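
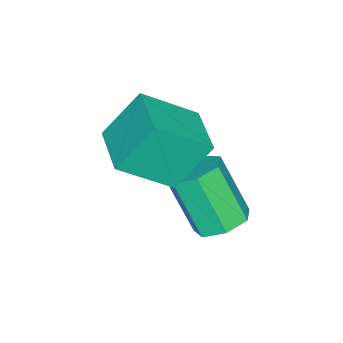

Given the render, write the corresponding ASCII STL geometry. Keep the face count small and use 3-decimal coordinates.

solid 
facet normal -0.751 -0.660 -0.024
outer loop
vertex 1.357 -1.352 3.227
vertex 0.656 -0.525 2.439
vertex 1.852 -1.88 2.233
endloop
endfacet
facet normal 0.523 -0.617 0.588
outer loop
vertex 2.724 -1.115 2.261
vertex 1.357 -1.352 3.227
vertex 1.852 -1.88 2.233
endloop
endfacet
facet normal -0.751 -0.659 -0.025
outer loop
vertex 1.852 -1.88 2.233
vertex 0.656 -0.525 2.439
vertex 1.152 -1.053 1.445
endloop
endfacet
facet normal 0.403 -0.429 -0.808
outer loop
vertex 1.152 -1.053 1.445
vertex 2.724 -1.115 2.261
vertex 1.852 -1.88 2.233
endloop
endfacet
facet normal -0.403 0.429 0.809
outer loop
vertex 1.357 -1.352 3.227
vertex 1.528 0.24 2.467
vertex 0.656 -0.525 2.439
endloop
endfacet
facet normal 0.523 -0.617 0.588
outer loop
vertex 2.228 -0.587 3.255
vertex 1.357 -1.352 3.227
vertex 2.724 -1.115 2.261
endloop
endfacet
facet normal -0.403 0.429 0.808
outer loop
vertex 2.228 -0.587 3.255
vertex 1.528 0.24 2.467
vertex 1.357 -1.352 3.227
endloop
endfacet
facet normal -0.522 0.617 -0.588
outer loop
vertex 0.656 -0.525 2.439
vertex 1.528 0.24 2.467
vertex 1.152 -1.053 1.445
endloop
endfacet
facet normal 0.403 -0.429 -0.809
outer loop
vertex 2.023 -0.288 1.473
vertex 2.724 -1.115 2.261
vertex 1.152 -1.053 1.445
endloop
endfacet
facet normal -0.523 0.617 -0.588
outer loop
vertex 1.152 -1.053 1.445
vertex 1.528 0.24 2.467
vertex 2.023 -0.288 1.473
endloop
endfacet
facet normal 0.751 0.660 0.024
outer loop
vertex 2.023 -0.288 1.473
vertex 2.228 -0.587 3.255
vertex 2.724 -1.115 2.261
endloop
endfacet
facet normal 0.752 0.659 0.024
outer loop
vertex 1.528 0.24 2.467
vertex 2.228 -0.587 3.255
vertex 2.023 -0.288 1.473
endloop
endfacet
facet normal 0.094 0.492 -0.866
outer loop
vertex 2.107 0.804 0.719
vertex 1.674 0.505 0.502
vertex 1.658 1.001 0.782
endloop
endfacet
facet normal 0.408 0.774 0.484
outer loop
vertex 2.107 0.804 0.719
vertex 1.658 1.001 0.782
vertex 1.979 0.135 1.896
endloop
endfacet
facet normal 0.405 0.775 0.485
outer loop
vertex 1.979 0.135 1.896
vertex 1.658 1.001 0.782
vertex 1.529 0.331 1.959
endloop
endfacet
facet normal -0.094 -0.493 0.865
outer loop
vertex 1.979 0.135 1.896
vertex 1.529 0.331 1.959
vertex 1.546 -0.165 1.678
endloop
endfacet
facet normal 0.094 0.492 -0.866
outer loop
vertex 1.658 1.001 0.782
vertex 1.674 0.505 0.502
vertex 1.22 0.824 0.634
endloop
endfacet
facet normal -0.457 0.794 0.402
outer loop
vertex 1.658 1.001 0.782
vertex 1.22 0.824 0.634
vertex 1.529 0.331 1.959
endloop
endfacet
facet normal -0.458 0.793 0.402
outer loop
vertex 1.529 0.331 1.959
vertex 1.22 0.824 0.634
vertex 1.092 0.154 1.81
endloop
endfacet
facet normal -0.095 -0.493 0.865
outer loop
vertex 1.529 0.331 1.959
vertex 1.092 0.154 1.81
vertex 1.546 -0.165 1.678
endloop
endfacet
facet normal 0.094 0.492 -0.865
outer loop
vertex 1.22 0.824 0.634
vertex 1.674 0.505 0.502
vertex 1.125 0.406 0.386
endloop
endfacet
facet normal -0.977 0.213 0.015
outer loop
vertex 1.22 0.824 0.634
vertex 1.125 0.406 0.386
vertex 1.092 0.154 1.81
endloop
endfacet
facet normal -0.976 0.216 0.016
outer loop
vertex 1.092 0.154 1.81
vertex 1.125 0.406 0.386
vertex 0.996 -0.263 1.562
endloop
endfacet
facet normal -0.095 -0.493 0.865
outer loop
vertex 1.092 0.154 1.81
vertex 0.996 -0.263 1.562
vertex 1.546 -0.165 1.678
endloop
endfacet
facet normal 0.094 0.493 -0.865
outer loop
vertex 1.125 0.406 0.386
vertex 1.674 0.505 0.502
vertex 1.443 0.063 0.225
endloop
endfacet
facet normal -0.760 -0.525 -0.382
outer loop
vertex 1.125 0.406 0.386
vertex 1.443 0.063 0.225
vertex 0.996 -0.263 1.562
endloop
endfacet
facet normal -0.760 -0.526 -0.382
outer loop
vertex 0.996 -0.263 1.562
vertex 1.443 0.063 0.225
vertex 1.314 -0.606 1.402
endloop
endfacet
facet normal -0.095 -0.492 0.866
outer loop
vertex 0.996 -0.263 1.562
vertex 1.314 -0.606 1.402
vertex 1.546 -0.165 1.678
endloop
endfacet
facet normal 0.094 0.493 -0.865
outer loop
vertex 1.443 0.063 0.225
vertex 1.674 0.505 0.502
vertex 1.935 0.053 0.273
endloop
endfacet
facet normal 0.030 -0.870 -0.491
outer loop
vertex 1.443 0.063 0.225
vertex 1.935 0.053 0.273
vertex 1.314 -0.606 1.402
endloop
endfacet
facet normal 0.028 -0.870 -0.493
outer loop
vertex 1.314 -0.606 1.402
vertex 1.935 0.053 0.273
vertex 1.807 -0.617 1.449
endloop
endfacet
facet normal -0.093 -0.492 0.865
outer loop
vertex 1.314 -0.606 1.402
vertex 1.807 -0.617 1.449
vertex 1.546 -0.165 1.678
endloop
endfacet
facet normal 0.095 0.493 -0.865
outer loop
vertex 1.935 0.053 0.273
vertex 1.674 0.505 0.502
vertex 2.231 0.382 0.493
endloop
endfacet
facet normal 0.795 -0.560 -0.232
outer loop
vertex 1.935 0.053 0.273
vertex 2.231 0.382 0.493
vertex 1.807 -0.617 1.449
endloop
endfacet
facet normal 0.797 -0.559 -0.230
outer loop
vertex 1.807 -0.617 1.449
vertex 2.231 0.382 0.493
vertex 2.102 -0.287 1.669
endloop
endfacet
facet normal -0.094 -0.493 0.865
outer loop
vertex 1.807 -0.617 1.449
vertex 2.102 -0.287 1.669
vertex 1.546 -0.165 1.678
endloop
endfacet
facet normal 0.095 0.491 -0.866
outer loop
vertex 2.231 0.382 0.493
vertex 1.674 0.505 0.502
vertex 2.107 0.804 0.719
endloop
endfacet
facet normal 0.963 0.174 0.204
outer loop
vertex 2.231 0.382 0.493
vertex 2.107 0.804 0.719
vertex 2.102 -0.287 1.669
endloop
endfacet
facet normal 0.964 0.172 0.203
outer loop
vertex 2.102 -0.287 1.669
vertex 2.107 0.804 0.719
vertex 1.979 0.135 1.896
endloop
endfacet
facet normal -0.094 -0.493 0.865
outer loop
vertex 2.102 -0.287 1.669
vertex 1.979 0.135 1.896
vertex 1.546 -0.165 1.678
endloop
endfacet

endsolid


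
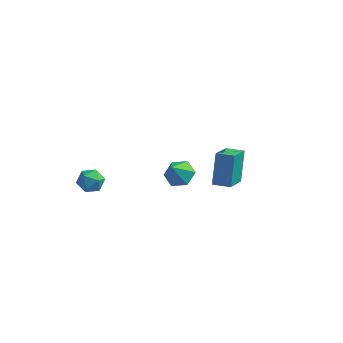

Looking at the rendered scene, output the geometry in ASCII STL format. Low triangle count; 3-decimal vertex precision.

solid 
facet normal 0.159 0.521 -0.839
outer loop
vertex -0.404 1.829 -3.708
vertex -1.009 2.368 -3.488
vertex -0.216 2.508 -3.251
endloop
endfacet
facet normal 0.753 -0.498 0.430
outer loop
vertex -0.404 1.829 -3.708
vertex -0.216 2.508 -3.251
vertex -1.211 1.712 -2.432
endloop
endfacet
facet normal 0.159 0.521 -0.839
outer loop
vertex -0.216 2.508 -3.251
vertex -1.009 2.368 -3.488
vertex -0.821 3.047 -3.031
endloop
endfacet
facet normal 0.505 0.226 0.833
outer loop
vertex -0.216 2.508 -3.251
vertex -0.821 3.047 -3.031
vertex -1.211 1.712 -2.432
endloop
endfacet
facet normal 0.159 0.521 -0.839
outer loop
vertex -0.821 3.047 -3.031
vertex -1.009 2.368 -3.488
vertex -1.615 2.908 -3.268
endloop
endfacet
facet normal -0.327 0.465 0.823
outer loop
vertex -0.821 3.047 -3.031
vertex -1.615 2.908 -3.268
vertex -1.211 1.712 -2.432
endloop
endfacet
facet normal 0.160 0.521 -0.838
outer loop
vertex -1.615 2.908 -3.268
vertex -1.009 2.368 -3.488
vertex -1.803 2.229 -3.726
endloop
endfacet
facet normal -0.913 -0.023 0.408
outer loop
vertex -1.615 2.908 -3.268
vertex -1.803 2.229 -3.726
vertex -1.211 1.712 -2.432
endloop
endfacet
facet normal 0.160 0.522 -0.838
outer loop
vertex -1.803 2.229 -3.726
vertex -1.009 2.368 -3.488
vertex -1.198 1.69 -3.946
endloop
endfacet
facet normal -0.664 -0.748 0.005
outer loop
vertex -1.803 2.229 -3.726
vertex -1.198 1.69 -3.946
vertex -1.211 1.712 -2.432
endloop
endfacet
facet normal 0.160 0.522 -0.838
outer loop
vertex -1.198 1.69 -3.946
vertex -1.009 2.368 -3.488
vertex -0.404 1.829 -3.708
endloop
endfacet
facet normal 0.168 -0.986 0.016
outer loop
vertex -1.198 1.69 -3.946
vertex -0.404 1.829 -3.708
vertex -1.211 1.712 -2.432
endloop
endfacet
facet normal -0.996 -0.044 -0.077
outer loop
vertex 2.583 -2.787 3.944
vertex 2.59 -1.325 3.019
vertex 2.733 -3.693 2.513
endloop
endfacet
facet normal -0.005 -0.845 0.535
outer loop
vertex 3.61 -3.655 2.581
vertex 2.583 -2.787 3.944
vertex 2.733 -3.693 2.513
endloop
endfacet
facet normal -0.996 -0.044 -0.077
outer loop
vertex 2.733 -3.693 2.513
vertex 2.59 -1.325 3.019
vertex 2.74 -2.231 1.588
endloop
endfacet
facet normal 0.088 -0.533 -0.842
outer loop
vertex 2.74 -2.231 1.588
vertex 3.61 -3.655 2.581
vertex 2.733 -3.693 2.513
endloop
endfacet
facet normal -0.088 0.533 0.842
outer loop
vertex 2.583 -2.787 3.944
vertex 3.467 -1.287 3.087
vertex 2.59 -1.325 3.019
endloop
endfacet
facet normal -0.005 -0.845 0.535
outer loop
vertex 3.46 -2.749 4.012
vertex 2.583 -2.787 3.944
vertex 3.61 -3.655 2.581
endloop
endfacet
facet normal -0.088 0.533 0.842
outer loop
vertex 3.46 -2.749 4.012
vertex 3.467 -1.287 3.087
vertex 2.583 -2.787 3.944
endloop
endfacet
facet normal 0.005 0.845 -0.535
outer loop
vertex 2.59 -1.325 3.019
vertex 3.467 -1.287 3.087
vertex 2.74 -2.231 1.588
endloop
endfacet
facet normal 0.088 -0.533 -0.842
outer loop
vertex 3.617 -2.193 1.656
vertex 3.61 -3.655 2.581
vertex 2.74 -2.231 1.588
endloop
endfacet
facet normal 0.005 0.845 -0.535
outer loop
vertex 2.74 -2.231 1.588
vertex 3.467 -1.287 3.087
vertex 3.617 -2.193 1.656
endloop
endfacet
facet normal 0.996 0.044 0.077
outer loop
vertex 3.617 -2.193 1.656
vertex 3.46 -2.749 4.012
vertex 3.61 -3.655 2.581
endloop
endfacet
facet normal 0.996 0.044 0.077
outer loop
vertex 3.467 -1.287 3.087
vertex 3.46 -2.749 4.012
vertex 3.617 -2.193 1.656
endloop
endfacet
facet normal -0.366 0.200 0.909
outer loop
vertex -3.149 -3.167 1.178
vertex -3.824 -3.247 0.924
vertex -3.468 -3.819 1.193
endloop
endfacet
facet normal 0.275 -0.113 0.955
outer loop
vertex -3.149 -3.167 1.178
vertex -3.468 -3.819 1.193
vertex -2.771 -3.76 0.999
endloop
endfacet
facet normal 0.744 0.293 0.601
outer loop
vertex -3.149 -3.167 1.178
vertex -2.771 -3.76 0.999
vertex -2.697 -3.151 0.611
endloop
endfacet
facet normal 0.393 0.856 0.337
outer loop
vertex -3.149 -3.167 1.178
vertex -2.697 -3.151 0.611
vertex -3.348 -2.834 0.565
endloop
endfacet
facet normal -0.293 0.797 0.528
outer loop
vertex -3.149 -3.167 1.178
vertex -3.348 -2.834 0.565
vertex -3.824 -3.247 0.924
endloop
endfacet
facet normal 0.237 -0.744 0.625
outer loop
vertex -2.771 -3.76 0.999
vertex -3.468 -3.819 1.193
vertex -3.212 -4.206 0.635
endloop
endfacet
facet normal -0.800 -0.239 0.551
outer loop
vertex -3.468 -3.819 1.193
vertex -3.824 -3.247 0.924
vertex -3.863 -3.889 0.589
endloop
endfacet
facet normal -0.682 0.728 -0.066
outer loop
vertex -3.824 -3.247 0.924
vertex -3.348 -2.834 0.565
vertex -3.789 -3.28 0.201
endloop
endfacet
facet normal 0.427 0.823 -0.375
outer loop
vertex -3.348 -2.834 0.565
vertex -2.697 -3.151 0.611
vertex -3.092 -3.221 0.007
endloop
endfacet
facet normal 0.995 -0.088 0.052
outer loop
vertex -2.697 -3.151 0.611
vertex -2.771 -3.76 0.999
vertex -2.736 -3.793 0.276
endloop
endfacet
facet normal -0.393 -0.856 -0.337
outer loop
vertex -3.411 -3.873 0.022
vertex -3.212 -4.206 0.635
vertex -3.863 -3.889 0.589
endloop
endfacet
facet normal -0.744 -0.293 -0.601
outer loop
vertex -3.411 -3.873 0.022
vertex -3.863 -3.889 0.589
vertex -3.789 -3.28 0.201
endloop
endfacet
facet normal -0.275 0.113 -0.955
outer loop
vertex -3.411 -3.873 0.022
vertex -3.789 -3.28 0.201
vertex -3.092 -3.221 0.007
endloop
endfacet
facet normal 0.366 -0.200 -0.909
outer loop
vertex -3.411 -3.873 0.022
vertex -3.092 -3.221 0.007
vertex -2.736 -3.793 0.276
endloop
endfacet
facet normal 0.293 -0.797 -0.528
outer loop
vertex -3.411 -3.873 0.022
vertex -2.736 -3.793 0.276
vertex -3.212 -4.206 0.635
endloop
endfacet
facet normal -0.427 -0.823 0.375
outer loop
vertex -3.863 -3.889 0.589
vertex -3.212 -4.206 0.635
vertex -3.468 -3.819 1.193
endloop
endfacet
facet normal -0.995 0.088 -0.052
outer loop
vertex -3.789 -3.28 0.201
vertex -3.863 -3.889 0.589
vertex -3.824 -3.247 0.924
endloop
endfacet
facet normal -0.237 0.744 -0.625
outer loop
vertex -3.092 -3.221 0.007
vertex -3.789 -3.28 0.201
vertex -3.348 -2.834 0.565
endloop
endfacet
facet normal 0.800 0.239 -0.551
outer loop
vertex -2.736 -3.793 0.276
vertex -3.092 -3.221 0.007
vertex -2.697 -3.151 0.611
endloop
endfacet
facet normal 0.682 -0.728 0.066
outer loop
vertex -3.212 -4.206 0.635
vertex -2.736 -3.793 0.276
vertex -2.771 -3.76 0.999
endloop
endfacet

endsolid


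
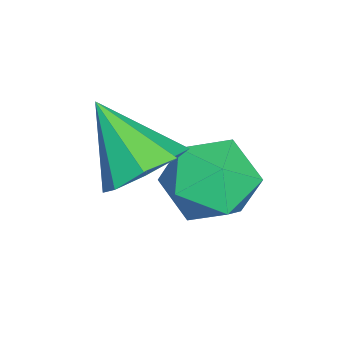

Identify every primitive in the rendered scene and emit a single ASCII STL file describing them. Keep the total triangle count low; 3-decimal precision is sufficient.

solid 
facet normal -0.605 0.736 0.303
outer loop
vertex -3.239 4.385 -3.552
vertex -2.881 4.192 -2.369
vertex -2.255 5.002 -3.088
endloop
endfacet
facet normal -0.368 0.858 -0.359
outer loop
vertex -3.239 4.385 -3.552
vertex -2.255 5.002 -3.088
vertex -2.211 4.535 -4.248
endloop
endfacet
facet normal -0.564 0.306 -0.767
outer loop
vertex -3.239 4.385 -3.552
vertex -2.211 4.535 -4.248
vertex -2.809 3.437 -4.246
endloop
endfacet
facet normal -0.921 -0.156 -0.357
outer loop
vertex -3.239 4.385 -3.552
vertex -2.809 3.437 -4.246
vertex -3.224 3.225 -3.084
endloop
endfacet
facet normal -0.946 0.111 0.304
outer loop
vertex -3.239 4.385 -3.552
vertex -3.224 3.225 -3.084
vertex -2.881 4.192 -2.369
endloop
endfacet
facet normal 0.344 0.875 -0.339
outer loop
vertex -2.211 4.535 -4.248
vertex -2.255 5.002 -3.088
vertex -1.216 4.435 -3.496
endloop
endfacet
facet normal -0.037 0.679 0.733
outer loop
vertex -2.255 5.002 -3.088
vertex -2.881 4.192 -2.369
vertex -1.631 4.223 -2.334
endloop
endfacet
facet normal -0.589 -0.335 0.735
outer loop
vertex -2.881 4.192 -2.369
vertex -3.224 3.225 -3.084
vertex -2.229 3.125 -2.332
endloop
endfacet
facet normal -0.549 -0.765 -0.336
outer loop
vertex -3.224 3.225 -3.084
vertex -2.809 3.437 -4.246
vertex -2.185 2.658 -3.492
endloop
endfacet
facet normal 0.028 -0.017 -0.999
outer loop
vertex -2.809 3.437 -4.246
vertex -2.211 4.535 -4.248
vertex -1.559 3.468 -4.211
endloop
endfacet
facet normal 0.921 0.156 0.357
outer loop
vertex -1.201 3.275 -3.028
vertex -1.216 4.435 -3.496
vertex -1.631 4.223 -2.334
endloop
endfacet
facet normal 0.564 -0.306 0.767
outer loop
vertex -1.201 3.275 -3.028
vertex -1.631 4.223 -2.334
vertex -2.229 3.125 -2.332
endloop
endfacet
facet normal 0.368 -0.858 0.359
outer loop
vertex -1.201 3.275 -3.028
vertex -2.229 3.125 -2.332
vertex -2.185 2.658 -3.492
endloop
endfacet
facet normal 0.605 -0.736 -0.303
outer loop
vertex -1.201 3.275 -3.028
vertex -2.185 2.658 -3.492
vertex -1.559 3.468 -4.211
endloop
endfacet
facet normal 0.946 -0.111 -0.304
outer loop
vertex -1.201 3.275 -3.028
vertex -1.559 3.468 -4.211
vertex -1.216 4.435 -3.496
endloop
endfacet
facet normal 0.549 0.765 0.336
outer loop
vertex -1.631 4.223 -2.334
vertex -1.216 4.435 -3.496
vertex -2.255 5.002 -3.088
endloop
endfacet
facet normal -0.028 0.017 0.999
outer loop
vertex -2.229 3.125 -2.332
vertex -1.631 4.223 -2.334
vertex -2.881 4.192 -2.369
endloop
endfacet
facet normal -0.344 -0.875 0.339
outer loop
vertex -2.185 2.658 -3.492
vertex -2.229 3.125 -2.332
vertex -3.224 3.225 -3.084
endloop
endfacet
facet normal 0.037 -0.679 -0.733
outer loop
vertex -1.559 3.468 -4.211
vertex -2.185 2.658 -3.492
vertex -2.809 3.437 -4.246
endloop
endfacet
facet normal 0.589 0.335 -0.735
outer loop
vertex -1.216 4.435 -3.496
vertex -1.559 3.468 -4.211
vertex -2.211 4.535 -4.248
endloop
endfacet
facet normal 0.352 0.618 -0.703
outer loop
vertex -0.542 1.855 -2.677
vertex -1.071 2.678 -2.219
vertex -0.088 2.245 -2.107
endloop
endfacet
facet normal 0.533 -0.833 0.145
outer loop
vertex -0.542 1.855 -2.677
vertex -0.088 2.245 -2.107
vertex -1.809 1.382 -0.741
endloop
endfacet
facet normal 0.352 0.617 -0.704
outer loop
vertex -0.088 2.245 -2.107
vertex -1.071 2.678 -2.219
vertex -0.209 2.889 -1.603
endloop
endfacet
facet normal 0.684 -0.365 0.631
outer loop
vertex -0.088 2.245 -2.107
vertex -0.209 2.889 -1.603
vertex -1.809 1.382 -0.741
endloop
endfacet
facet normal 0.351 0.618 -0.703
outer loop
vertex -0.209 2.889 -1.603
vertex -1.071 2.678 -2.219
vertex -0.835 3.409 -1.459
endloop
endfacet
facet normal 0.346 0.161 0.924
outer loop
vertex -0.209 2.889 -1.603
vertex -0.835 3.409 -1.459
vertex -1.809 1.382 -0.741
endloop
endfacet
facet normal 0.352 0.617 -0.703
outer loop
vertex -0.835 3.409 -1.459
vertex -1.071 2.678 -2.219
vertex -1.599 3.501 -1.761
endloop
endfacet
facet normal -0.284 0.439 0.853
outer loop
vertex -0.835 3.409 -1.459
vertex -1.599 3.501 -1.761
vertex -1.809 1.382 -0.741
endloop
endfacet
facet normal 0.351 0.617 -0.704
outer loop
vertex -1.599 3.501 -1.761
vertex -1.071 2.678 -2.219
vertex -2.054 3.111 -2.33
endloop
endfacet
facet normal -0.835 0.304 0.459
outer loop
vertex -1.599 3.501 -1.761
vertex -2.054 3.111 -2.33
vertex -1.809 1.382 -0.741
endloop
endfacet
facet normal 0.352 0.618 -0.703
outer loop
vertex -2.054 3.111 -2.33
vertex -1.071 2.678 -2.219
vertex -1.933 2.468 -2.835
endloop
endfacet
facet normal -0.986 -0.164 -0.027
outer loop
vertex -2.054 3.111 -2.33
vertex -1.933 2.468 -2.835
vertex -1.809 1.382 -0.741
endloop
endfacet
facet normal 0.352 0.617 -0.704
outer loop
vertex -1.933 2.468 -2.835
vertex -1.071 2.678 -2.219
vertex -1.306 1.947 -2.978
endloop
endfacet
facet normal -0.648 -0.691 -0.320
outer loop
vertex -1.933 2.468 -2.835
vertex -1.306 1.947 -2.978
vertex -1.809 1.382 -0.741
endloop
endfacet
facet normal 0.352 0.618 -0.704
outer loop
vertex -1.306 1.947 -2.978
vertex -1.071 2.678 -2.219
vertex -0.542 1.855 -2.677
endloop
endfacet
facet normal -0.019 -0.968 -0.249
outer loop
vertex -1.306 1.947 -2.978
vertex -0.542 1.855 -2.677
vertex -1.809 1.382 -0.741
endloop
endfacet

endsolid


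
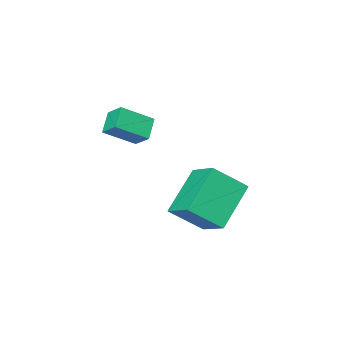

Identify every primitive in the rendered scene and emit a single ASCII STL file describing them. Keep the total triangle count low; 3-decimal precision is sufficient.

solid 
facet normal -0.613 -0.464 0.639
outer loop
vertex 3.683 -0.863 3.71
vertex 3.66 -0.1 4.242
vertex 2.515 -0.367 2.949
endloop
endfacet
facet normal 0.024 -0.820 -0.572
outer loop
vertex 3.16 0.12 2.278
vertex 3.683 -0.863 3.71
vertex 2.515 -0.367 2.949
endloop
endfacet
facet normal -0.614 -0.463 0.639
outer loop
vertex 2.515 -0.367 2.949
vertex 3.66 -0.1 4.242
vertex 2.493 0.396 3.48
endloop
endfacet
facet normal -0.789 0.336 -0.515
outer loop
vertex 2.493 0.396 3.48
vertex 3.16 0.12 2.278
vertex 2.515 -0.367 2.949
endloop
endfacet
facet normal 0.789 -0.335 0.515
outer loop
vertex 3.683 -0.863 3.71
vertex 4.305 0.387 3.571
vertex 3.66 -0.1 4.242
endloop
endfacet
facet normal 0.025 -0.820 -0.572
outer loop
vertex 4.327 -0.376 3.04
vertex 3.683 -0.863 3.71
vertex 3.16 0.12 2.278
endloop
endfacet
facet normal 0.789 -0.335 0.515
outer loop
vertex 4.327 -0.376 3.04
vertex 4.305 0.387 3.571
vertex 3.683 -0.863 3.71
endloop
endfacet
facet normal -0.025 0.820 0.572
outer loop
vertex 3.66 -0.1 4.242
vertex 4.305 0.387 3.571
vertex 2.493 0.396 3.48
endloop
endfacet
facet normal -0.789 0.335 -0.515
outer loop
vertex 3.137 0.883 2.81
vertex 3.16 0.12 2.278
vertex 2.493 0.396 3.48
endloop
endfacet
facet normal -0.025 0.820 0.572
outer loop
vertex 2.493 0.396 3.48
vertex 4.305 0.387 3.571
vertex 3.137 0.883 2.81
endloop
endfacet
facet normal 0.614 0.464 -0.639
outer loop
vertex 3.137 0.883 2.81
vertex 4.327 -0.376 3.04
vertex 3.16 0.12 2.278
endloop
endfacet
facet normal 0.613 0.463 -0.640
outer loop
vertex 4.305 0.387 3.571
vertex 4.327 -0.376 3.04
vertex 3.137 0.883 2.81
endloop
endfacet
facet normal -0.675 0.400 -0.620
outer loop
vertex 1.643 4.733 1.353
vertex 3.225 5.234 -0.045
vertex 1.475 3.43 0.696
endloop
endfacet
facet normal -0.729 -0.231 0.644
outer loop
vertex 2.595 2.766 1.725
vertex 1.643 4.733 1.353
vertex 1.475 3.43 0.696
endloop
endfacet
facet normal -0.675 0.400 -0.620
outer loop
vertex 1.475 3.43 0.696
vertex 3.225 5.234 -0.045
vertex 3.057 3.93 -0.703
endloop
endfacet
facet normal -0.115 -0.887 -0.447
outer loop
vertex 3.057 3.93 -0.703
vertex 2.595 2.766 1.725
vertex 1.475 3.43 0.696
endloop
endfacet
facet normal 0.115 0.887 0.448
outer loop
vertex 1.643 4.733 1.353
vertex 4.345 4.57 0.984
vertex 3.225 5.234 -0.045
endloop
endfacet
facet normal -0.729 -0.231 0.644
outer loop
vertex 2.763 4.07 2.383
vertex 1.643 4.733 1.353
vertex 2.595 2.766 1.725
endloop
endfacet
facet normal 0.115 0.887 0.447
outer loop
vertex 2.763 4.07 2.383
vertex 4.345 4.57 0.984
vertex 1.643 4.733 1.353
endloop
endfacet
facet normal 0.729 0.231 -0.644
outer loop
vertex 3.225 5.234 -0.045
vertex 4.345 4.57 0.984
vertex 3.057 3.93 -0.703
endloop
endfacet
facet normal -0.114 -0.887 -0.447
outer loop
vertex 4.177 3.267 0.327
vertex 2.595 2.766 1.725
vertex 3.057 3.93 -0.703
endloop
endfacet
facet normal 0.729 0.231 -0.644
outer loop
vertex 3.057 3.93 -0.703
vertex 4.345 4.57 0.984
vertex 4.177 3.267 0.327
endloop
endfacet
facet normal 0.675 -0.400 0.620
outer loop
vertex 4.177 3.267 0.327
vertex 2.763 4.07 2.383
vertex 2.595 2.766 1.725
endloop
endfacet
facet normal 0.675 -0.400 0.620
outer loop
vertex 4.345 4.57 0.984
vertex 2.763 4.07 2.383
vertex 4.177 3.267 0.327
endloop
endfacet

endsolid


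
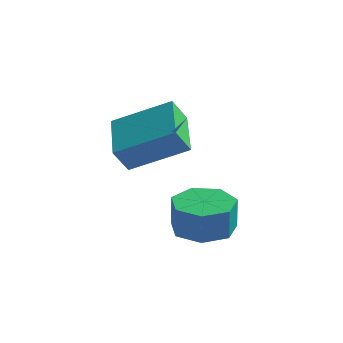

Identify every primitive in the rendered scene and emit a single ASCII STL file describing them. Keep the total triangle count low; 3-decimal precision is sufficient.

solid 
facet normal -0.660 0.652 0.374
outer loop
vertex -3.27 -2.66 -0.923
vertex -1.632 -1.553 0.04
vertex -3.168 -2.064 -1.782
endloop
endfacet
facet normal -0.745 -0.504 -0.438
outer loop
vertex -1.828 -3.387 -2.54
vertex -3.27 -2.66 -0.923
vertex -3.168 -2.064 -1.782
endloop
endfacet
facet normal -0.660 0.652 0.374
outer loop
vertex -3.168 -2.064 -1.782
vertex -1.632 -1.553 0.04
vertex -1.529 -0.957 -0.818
endloop
endfacet
facet normal 0.098 0.567 -0.818
outer loop
vertex -1.529 -0.957 -0.818
vertex -1.828 -3.387 -2.54
vertex -3.168 -2.064 -1.782
endloop
endfacet
facet normal -0.097 -0.567 0.818
outer loop
vertex -3.27 -2.66 -0.923
vertex -0.292 -2.876 -0.718
vertex -1.632 -1.553 0.04
endloop
endfacet
facet normal -0.745 -0.503 -0.439
outer loop
vertex -1.931 -3.983 -1.682
vertex -3.27 -2.66 -0.923
vertex -1.828 -3.387 -2.54
endloop
endfacet
facet normal -0.097 -0.568 0.818
outer loop
vertex -1.931 -3.983 -1.682
vertex -0.292 -2.876 -0.718
vertex -3.27 -2.66 -0.923
endloop
endfacet
facet normal 0.745 0.503 0.439
outer loop
vertex -1.632 -1.553 0.04
vertex -0.292 -2.876 -0.718
vertex -1.529 -0.957 -0.818
endloop
endfacet
facet normal 0.097 0.567 -0.818
outer loop
vertex -0.19 -2.28 -1.577
vertex -1.828 -3.387 -2.54
vertex -1.529 -0.957 -0.818
endloop
endfacet
facet normal 0.745 0.503 0.438
outer loop
vertex -1.529 -0.957 -0.818
vertex -0.292 -2.876 -0.718
vertex -0.19 -2.28 -1.577
endloop
endfacet
facet normal 0.660 -0.652 -0.374
outer loop
vertex -0.19 -2.28 -1.577
vertex -1.931 -3.983 -1.682
vertex -1.828 -3.387 -2.54
endloop
endfacet
facet normal 0.660 -0.652 -0.374
outer loop
vertex -0.292 -2.876 -0.718
vertex -1.931 -3.983 -1.682
vertex -0.19 -2.28 -1.577
endloop
endfacet
facet normal -0.148 0.162 -0.976
outer loop
vertex 1.805 -2.765 -4.709
vertex 0.767 -2.759 -4.55
vertex 1.439 -1.952 -4.518
endloop
endfacet
facet normal 0.904 0.423 -0.067
outer loop
vertex 1.805 -2.765 -4.709
vertex 1.439 -1.952 -4.518
vertex 1.991 -2.968 -3.489
endloop
endfacet
facet normal 0.904 0.423 -0.068
outer loop
vertex 1.991 -2.968 -3.489
vertex 1.439 -1.952 -4.518
vertex 1.625 -2.155 -3.299
endloop
endfacet
facet normal 0.148 -0.161 0.976
outer loop
vertex 1.991 -2.968 -3.489
vertex 1.625 -2.155 -3.299
vertex 0.953 -2.961 -3.33
endloop
endfacet
facet normal -0.149 0.162 -0.975
outer loop
vertex 1.439 -1.952 -4.518
vertex 0.767 -2.759 -4.55
vertex 0.567 -1.747 -4.351
endloop
endfacet
facet normal 0.249 0.961 0.122
outer loop
vertex 1.439 -1.952 -4.518
vertex 0.567 -1.747 -4.351
vertex 1.625 -2.155 -3.299
endloop
endfacet
facet normal 0.249 0.961 0.122
outer loop
vertex 1.625 -2.155 -3.299
vertex 0.567 -1.747 -4.351
vertex 0.753 -1.95 -3.132
endloop
endfacet
facet normal 0.149 -0.162 0.976
outer loop
vertex 1.625 -2.155 -3.299
vertex 0.753 -1.95 -3.132
vertex 0.953 -2.961 -3.33
endloop
endfacet
facet normal -0.148 0.163 -0.975
outer loop
vertex 0.567 -1.747 -4.351
vertex 0.767 -2.759 -4.55
vertex -0.154 -2.303 -4.334
endloop
endfacet
facet normal -0.593 0.775 0.219
outer loop
vertex 0.567 -1.747 -4.351
vertex -0.154 -2.303 -4.334
vertex 0.753 -1.95 -3.132
endloop
endfacet
facet normal -0.592 0.775 0.219
outer loop
vertex 0.753 -1.95 -3.132
vertex -0.154 -2.303 -4.334
vertex 0.032 -2.506 -3.114
endloop
endfacet
facet normal 0.149 -0.162 0.976
outer loop
vertex 0.753 -1.95 -3.132
vertex 0.032 -2.506 -3.114
vertex 0.953 -2.961 -3.33
endloop
endfacet
facet normal -0.149 0.162 -0.976
outer loop
vertex -0.154 -2.303 -4.334
vertex 0.767 -2.759 -4.55
vertex -0.182 -3.203 -4.479
endloop
endfacet
facet normal -0.988 0.006 0.152
outer loop
vertex -0.154 -2.303 -4.334
vertex -0.182 -3.203 -4.479
vertex 0.032 -2.506 -3.114
endloop
endfacet
facet normal -0.988 0.006 0.152
outer loop
vertex 0.032 -2.506 -3.114
vertex -0.182 -3.203 -4.479
vertex 0.004 -3.405 -3.26
endloop
endfacet
facet normal 0.148 -0.163 0.975
outer loop
vertex 0.032 -2.506 -3.114
vertex 0.004 -3.405 -3.26
vertex 0.953 -2.961 -3.33
endloop
endfacet
facet normal -0.149 0.163 -0.975
outer loop
vertex -0.182 -3.203 -4.479
vertex 0.767 -2.759 -4.55
vertex 0.505 -3.767 -4.678
endloop
endfacet
facet normal -0.639 -0.768 -0.030
outer loop
vertex -0.182 -3.203 -4.479
vertex 0.505 -3.767 -4.678
vertex 0.004 -3.405 -3.26
endloop
endfacet
facet normal -0.640 -0.768 -0.030
outer loop
vertex 0.004 -3.405 -3.26
vertex 0.505 -3.767 -4.678
vertex 0.691 -3.97 -3.458
endloop
endfacet
facet normal 0.148 -0.162 0.976
outer loop
vertex 0.004 -3.405 -3.26
vertex 0.691 -3.97 -3.458
vertex 0.953 -2.961 -3.33
endloop
endfacet
facet normal -0.148 0.162 -0.976
outer loop
vertex 0.505 -3.767 -4.678
vertex 0.767 -2.759 -4.55
vertex 1.389 -3.573 -4.78
endloop
endfacet
facet normal 0.190 -0.963 -0.189
outer loop
vertex 0.505 -3.767 -4.678
vertex 1.389 -3.573 -4.78
vertex 0.691 -3.97 -3.458
endloop
endfacet
facet normal 0.191 -0.963 -0.189
outer loop
vertex 0.691 -3.97 -3.458
vertex 1.389 -3.573 -4.78
vertex 1.575 -3.775 -3.56
endloop
endfacet
facet normal 0.148 -0.162 0.976
outer loop
vertex 0.691 -3.97 -3.458
vertex 1.575 -3.775 -3.56
vertex 0.953 -2.961 -3.33
endloop
endfacet
facet normal -0.148 0.162 -0.976
outer loop
vertex 1.389 -3.573 -4.78
vertex 0.767 -2.759 -4.55
vertex 1.805 -2.765 -4.709
endloop
endfacet
facet normal 0.877 -0.434 -0.206
outer loop
vertex 1.389 -3.573 -4.78
vertex 1.805 -2.765 -4.709
vertex 1.575 -3.775 -3.56
endloop
endfacet
facet normal 0.877 -0.434 -0.206
outer loop
vertex 1.575 -3.775 -3.56
vertex 1.805 -2.765 -4.709
vertex 1.991 -2.968 -3.489
endloop
endfacet
facet normal 0.148 -0.162 0.976
outer loop
vertex 1.575 -3.775 -3.56
vertex 1.991 -2.968 -3.489
vertex 0.953 -2.961 -3.33
endloop
endfacet

endsolid


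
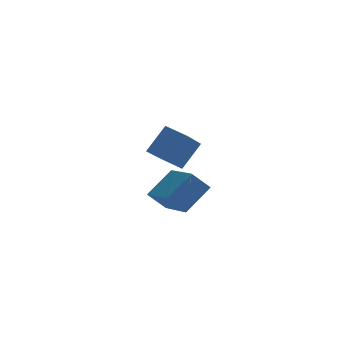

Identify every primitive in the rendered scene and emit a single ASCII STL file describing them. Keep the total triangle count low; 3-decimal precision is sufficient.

solid 
facet normal -0.693 0.060 0.718
outer loop
vertex 3.566 -3.099 2.316
vertex 2.995 -1.446 1.626
vertex 2.632 -3.775 1.471
endloop
endfacet
facet normal 0.304 -0.879 0.368
outer loop
vertex 3.305 -3.834 0.774
vertex 3.566 -3.099 2.316
vertex 2.632 -3.775 1.471
endloop
endfacet
facet normal -0.694 0.060 0.718
outer loop
vertex 2.632 -3.775 1.471
vertex 2.995 -1.446 1.626
vertex 2.061 -2.122 0.78
endloop
endfacet
facet normal -0.654 -0.473 -0.591
outer loop
vertex 2.061 -2.122 0.78
vertex 3.305 -3.834 0.774
vertex 2.632 -3.775 1.471
endloop
endfacet
facet normal 0.654 0.473 0.591
outer loop
vertex 3.566 -3.099 2.316
vertex 3.668 -1.505 0.929
vertex 2.995 -1.446 1.626
endloop
endfacet
facet normal 0.303 -0.879 0.368
outer loop
vertex 4.239 -3.158 1.62
vertex 3.566 -3.099 2.316
vertex 3.305 -3.834 0.774
endloop
endfacet
facet normal 0.653 0.473 0.591
outer loop
vertex 4.239 -3.158 1.62
vertex 3.668 -1.505 0.929
vertex 3.566 -3.099 2.316
endloop
endfacet
facet normal -0.303 0.879 -0.367
outer loop
vertex 2.995 -1.446 1.626
vertex 3.668 -1.505 0.929
vertex 2.061 -2.122 0.78
endloop
endfacet
facet normal -0.653 -0.473 -0.592
outer loop
vertex 2.734 -2.181 0.084
vertex 3.305 -3.834 0.774
vertex 2.061 -2.122 0.78
endloop
endfacet
facet normal -0.303 0.879 -0.368
outer loop
vertex 2.061 -2.122 0.78
vertex 3.668 -1.505 0.929
vertex 2.734 -2.181 0.084
endloop
endfacet
facet normal 0.694 -0.060 -0.718
outer loop
vertex 2.734 -2.181 0.084
vertex 4.239 -3.158 1.62
vertex 3.305 -3.834 0.774
endloop
endfacet
facet normal 0.693 -0.061 -0.718
outer loop
vertex 3.668 -1.505 0.929
vertex 4.239 -3.158 1.62
vertex 2.734 -2.181 0.084
endloop
endfacet
facet normal -0.547 -0.371 -0.751
outer loop
vertex 2.981 -0.232 1.435
vertex 2.21 0.34 1.714
vertex 3.63 1.223 0.243
endloop
endfacet
facet normal 0.771 -0.572 -0.278
outer loop
vertex 4.39 1.74 1.286
vertex 2.981 -0.232 1.435
vertex 3.63 1.223 0.243
endloop
endfacet
facet normal -0.546 -0.372 -0.751
outer loop
vertex 3.63 1.223 0.243
vertex 2.21 0.34 1.714
vertex 2.859 1.795 0.521
endloop
endfacet
facet normal 0.326 0.731 -0.600
outer loop
vertex 2.859 1.795 0.521
vertex 4.39 1.74 1.286
vertex 3.63 1.223 0.243
endloop
endfacet
facet normal -0.325 -0.731 0.600
outer loop
vertex 2.981 -0.232 1.435
vertex 2.97 0.857 2.757
vertex 2.21 0.34 1.714
endloop
endfacet
facet normal 0.771 -0.572 -0.278
outer loop
vertex 3.741 0.285 2.479
vertex 2.981 -0.232 1.435
vertex 4.39 1.74 1.286
endloop
endfacet
facet normal -0.326 -0.731 0.599
outer loop
vertex 3.741 0.285 2.479
vertex 2.97 0.857 2.757
vertex 2.981 -0.232 1.435
endloop
endfacet
facet normal -0.771 0.572 0.278
outer loop
vertex 2.21 0.34 1.714
vertex 2.97 0.857 2.757
vertex 2.859 1.795 0.521
endloop
endfacet
facet normal 0.326 0.731 -0.599
outer loop
vertex 3.619 2.312 1.565
vertex 4.39 1.74 1.286
vertex 2.859 1.795 0.521
endloop
endfacet
facet normal -0.772 0.572 0.278
outer loop
vertex 2.859 1.795 0.521
vertex 2.97 0.857 2.757
vertex 3.619 2.312 1.565
endloop
endfacet
facet normal 0.547 0.371 0.750
outer loop
vertex 3.619 2.312 1.565
vertex 3.741 0.285 2.479
vertex 4.39 1.74 1.286
endloop
endfacet
facet normal 0.546 0.371 0.751
outer loop
vertex 2.97 0.857 2.757
vertex 3.741 0.285 2.479
vertex 3.619 2.312 1.565
endloop
endfacet

endsolid


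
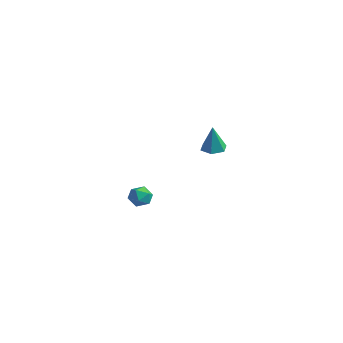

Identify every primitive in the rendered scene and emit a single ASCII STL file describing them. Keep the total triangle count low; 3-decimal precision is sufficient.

solid 
facet normal -0.114 0.139 -0.984
outer loop
vertex 4.483 -2.899 2.937
vertex 3.798 -3.028 2.998
vertex 4.038 -2.373 3.063
endloop
endfacet
facet normal 0.755 0.555 0.349
outer loop
vertex 4.483 -2.899 2.937
vertex 4.038 -2.373 3.063
vertex 3.982 -3.252 4.582
endloop
endfacet
facet normal -0.115 0.140 -0.983
outer loop
vertex 4.038 -2.373 3.063
vertex 3.798 -3.028 2.998
vertex 3.353 -2.502 3.125
endloop
endfacet
facet normal -0.117 0.861 0.494
outer loop
vertex 4.038 -2.373 3.063
vertex 3.353 -2.502 3.125
vertex 3.982 -3.252 4.582
endloop
endfacet
facet normal -0.115 0.140 -0.983
outer loop
vertex 3.353 -2.502 3.125
vertex 3.798 -3.028 2.998
vertex 3.113 -3.157 3.06
endloop
endfacet
facet normal -0.832 0.256 0.491
outer loop
vertex 3.353 -2.502 3.125
vertex 3.113 -3.157 3.06
vertex 3.982 -3.252 4.582
endloop
endfacet
facet normal -0.115 0.140 -0.983
outer loop
vertex 3.113 -3.157 3.06
vertex 3.798 -3.028 2.998
vertex 3.558 -3.682 2.933
endloop
endfacet
facet normal -0.674 -0.654 0.344
outer loop
vertex 3.113 -3.157 3.06
vertex 3.558 -3.682 2.933
vertex 3.982 -3.252 4.582
endloop
endfacet
facet normal -0.114 0.140 -0.984
outer loop
vertex 3.558 -3.682 2.933
vertex 3.798 -3.028 2.998
vertex 4.243 -3.553 2.872
endloop
endfacet
facet normal 0.198 -0.960 0.199
outer loop
vertex 3.558 -3.682 2.933
vertex 4.243 -3.553 2.872
vertex 3.982 -3.252 4.582
endloop
endfacet
facet normal -0.114 0.140 -0.984
outer loop
vertex 4.243 -3.553 2.872
vertex 3.798 -3.028 2.998
vertex 4.483 -2.899 2.937
endloop
endfacet
facet normal 0.913 -0.355 0.202
outer loop
vertex 4.243 -3.553 2.872
vertex 4.483 -2.899 2.937
vertex 3.982 -3.252 4.582
endloop
endfacet
facet normal 0.406 0.700 0.587
outer loop
vertex -3.513 -1.206 -3.665
vertex -3.851 -1.531 -3.044
vertex -3.14 -1.759 -3.264
endloop
endfacet
facet normal 0.821 0.570 0.023
outer loop
vertex -3.513 -1.206 -3.665
vertex -3.14 -1.759 -3.264
vertex -3.118 -1.76 -4.041
endloop
endfacet
facet normal 0.439 0.697 -0.566
outer loop
vertex -3.513 -1.206 -3.665
vertex -3.118 -1.76 -4.041
vertex -3.815 -1.534 -4.303
endloop
endfacet
facet normal -0.213 0.906 -0.365
outer loop
vertex -3.513 -1.206 -3.665
vertex -3.815 -1.534 -4.303
vertex -4.268 -1.392 -3.687
endloop
endfacet
facet normal -0.234 0.908 0.348
outer loop
vertex -3.513 -1.206 -3.665
vertex -4.268 -1.392 -3.687
vertex -3.851 -1.531 -3.044
endloop
endfacet
facet normal 0.992 -0.123 0.028
outer loop
vertex -3.118 -1.76 -4.041
vertex -3.14 -1.759 -3.264
vertex -3.212 -2.428 -3.653
endloop
endfacet
facet normal 0.320 0.088 0.943
outer loop
vertex -3.14 -1.759 -3.264
vertex -3.851 -1.531 -3.044
vertex -3.665 -2.286 -3.037
endloop
endfacet
facet normal -0.716 0.423 0.556
outer loop
vertex -3.851 -1.531 -3.044
vertex -4.268 -1.392 -3.687
vertex -4.362 -2.06 -3.299
endloop
endfacet
facet normal -0.682 0.421 -0.598
outer loop
vertex -4.268 -1.392 -3.687
vertex -3.815 -1.534 -4.303
vertex -4.34 -2.061 -4.076
endloop
endfacet
facet normal 0.374 0.084 -0.924
outer loop
vertex -3.815 -1.534 -4.303
vertex -3.118 -1.76 -4.041
vertex -3.629 -2.289 -4.296
endloop
endfacet
facet normal 0.213 -0.906 0.365
outer loop
vertex -3.967 -2.614 -3.675
vertex -3.212 -2.428 -3.653
vertex -3.665 -2.286 -3.037
endloop
endfacet
facet normal -0.439 -0.697 0.566
outer loop
vertex -3.967 -2.614 -3.675
vertex -3.665 -2.286 -3.037
vertex -4.362 -2.06 -3.299
endloop
endfacet
facet normal -0.821 -0.570 -0.023
outer loop
vertex -3.967 -2.614 -3.675
vertex -4.362 -2.06 -3.299
vertex -4.34 -2.061 -4.076
endloop
endfacet
facet normal -0.406 -0.700 -0.587
outer loop
vertex -3.967 -2.614 -3.675
vertex -4.34 -2.061 -4.076
vertex -3.629 -2.289 -4.296
endloop
endfacet
facet normal 0.234 -0.908 -0.348
outer loop
vertex -3.967 -2.614 -3.675
vertex -3.629 -2.289 -4.296
vertex -3.212 -2.428 -3.653
endloop
endfacet
facet normal 0.682 -0.421 0.598
outer loop
vertex -3.665 -2.286 -3.037
vertex -3.212 -2.428 -3.653
vertex -3.14 -1.759 -3.264
endloop
endfacet
facet normal -0.374 -0.084 0.924
outer loop
vertex -4.362 -2.06 -3.299
vertex -3.665 -2.286 -3.037
vertex -3.851 -1.531 -3.044
endloop
endfacet
facet normal -0.992 0.123 -0.028
outer loop
vertex -4.34 -2.061 -4.076
vertex -4.362 -2.06 -3.299
vertex -4.268 -1.392 -3.687
endloop
endfacet
facet normal -0.320 -0.088 -0.943
outer loop
vertex -3.629 -2.289 -4.296
vertex -4.34 -2.061 -4.076
vertex -3.815 -1.534 -4.303
endloop
endfacet
facet normal 0.716 -0.423 -0.556
outer loop
vertex -3.212 -2.428 -3.653
vertex -3.629 -2.289 -4.296
vertex -3.118 -1.76 -4.041
endloop
endfacet

endsolid


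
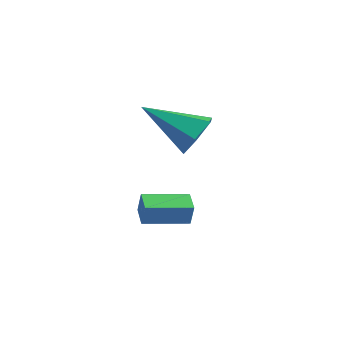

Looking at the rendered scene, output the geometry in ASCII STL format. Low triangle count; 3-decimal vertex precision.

solid 
facet normal -0.541 -0.835 0.103
outer loop
vertex 2.5 -3.455 -2.223
vertex 1.8 -2.977 -2.026
vertex 2.286 -3.42 -3.066
endloop
endfacet
facet normal 0.804 -0.550 -0.227
outer loop
vertex 3.18 -2.043 -3.234
vertex 2.5 -3.455 -2.223
vertex 2.286 -3.42 -3.066
endloop
endfacet
facet normal -0.543 -0.834 0.102
outer loop
vertex 2.286 -3.42 -3.066
vertex 1.8 -2.977 -2.026
vertex 1.587 -2.941 -2.869
endloop
endfacet
facet normal -0.245 0.041 -0.969
outer loop
vertex 1.587 -2.941 -2.869
vertex 3.18 -2.043 -3.234
vertex 2.286 -3.42 -3.066
endloop
endfacet
facet normal 0.245 -0.041 0.969
outer loop
vertex 2.5 -3.455 -2.223
vertex 2.694 -1.6 -2.194
vertex 1.8 -2.977 -2.026
endloop
endfacet
facet normal 0.804 -0.550 -0.227
outer loop
vertex 3.393 -2.079 -2.391
vertex 2.5 -3.455 -2.223
vertex 3.18 -2.043 -3.234
endloop
endfacet
facet normal 0.245 -0.041 0.969
outer loop
vertex 3.393 -2.079 -2.391
vertex 2.694 -1.6 -2.194
vertex 2.5 -3.455 -2.223
endloop
endfacet
facet normal -0.804 0.550 0.227
outer loop
vertex 1.8 -2.977 -2.026
vertex 2.694 -1.6 -2.194
vertex 1.587 -2.941 -2.869
endloop
endfacet
facet normal -0.245 0.041 -0.969
outer loop
vertex 2.48 -1.565 -3.037
vertex 3.18 -2.043 -3.234
vertex 1.587 -2.941 -2.869
endloop
endfacet
facet normal -0.804 0.550 0.227
outer loop
vertex 1.587 -2.941 -2.869
vertex 2.694 -1.6 -2.194
vertex 2.48 -1.565 -3.037
endloop
endfacet
facet normal 0.541 0.835 -0.101
outer loop
vertex 2.48 -1.565 -3.037
vertex 3.393 -2.079 -2.391
vertex 3.18 -2.043 -3.234
endloop
endfacet
facet normal 0.542 0.834 -0.103
outer loop
vertex 2.694 -1.6 -2.194
vertex 3.393 -2.079 -2.391
vertex 2.48 -1.565 -3.037
endloop
endfacet
facet normal 0.717 0.471 -0.513
outer loop
vertex 4.184 -2.135 1.883
vertex 3.688 -2.218 1.113
vertex 3.585 -1.478 1.649
endloop
endfacet
facet normal -0.016 0.323 0.946
outer loop
vertex 4.184 -2.135 1.883
vertex 3.585 -1.478 1.649
vertex 2.132 -3.242 2.227
endloop
endfacet
facet normal 0.717 0.472 -0.514
outer loop
vertex 3.585 -1.478 1.649
vertex 3.688 -2.218 1.113
vertex 3.088 -1.561 0.879
endloop
endfacet
facet normal -0.661 0.661 0.355
outer loop
vertex 3.585 -1.478 1.649
vertex 3.088 -1.561 0.879
vertex 2.132 -3.242 2.227
endloop
endfacet
facet normal 0.717 0.472 -0.513
outer loop
vertex 3.088 -1.561 0.879
vertex 3.688 -2.218 1.113
vertex 3.192 -2.302 0.343
endloop
endfacet
facet normal -0.893 0.175 -0.415
outer loop
vertex 3.088 -1.561 0.879
vertex 3.192 -2.302 0.343
vertex 2.132 -3.242 2.227
endloop
endfacet
facet normal 0.717 0.472 -0.513
outer loop
vertex 3.192 -2.302 0.343
vertex 3.688 -2.218 1.113
vertex 3.792 -2.959 0.577
endloop
endfacet
facet normal -0.478 -0.648 -0.593
outer loop
vertex 3.192 -2.302 0.343
vertex 3.792 -2.959 0.577
vertex 2.132 -3.242 2.227
endloop
endfacet
facet normal 0.717 0.472 -0.513
outer loop
vertex 3.792 -2.959 0.577
vertex 3.688 -2.218 1.113
vertex 4.288 -2.876 1.347
endloop
endfacet
facet normal 0.167 -0.986 -0.001
outer loop
vertex 3.792 -2.959 0.577
vertex 4.288 -2.876 1.347
vertex 2.132 -3.242 2.227
endloop
endfacet
facet normal 0.717 0.472 -0.513
outer loop
vertex 4.288 -2.876 1.347
vertex 3.688 -2.218 1.113
vertex 4.184 -2.135 1.883
endloop
endfacet
facet normal 0.399 -0.500 0.769
outer loop
vertex 4.288 -2.876 1.347
vertex 4.184 -2.135 1.883
vertex 2.132 -3.242 2.227
endloop
endfacet

endsolid


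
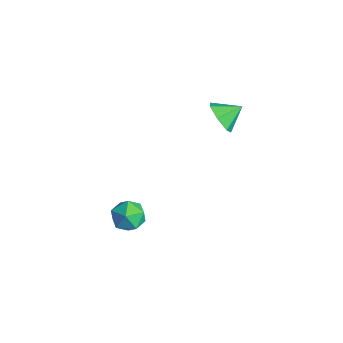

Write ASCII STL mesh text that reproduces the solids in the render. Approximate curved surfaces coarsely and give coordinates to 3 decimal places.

solid 
facet normal -0.162 -0.871 -0.463
outer loop
vertex -0.031 0.881 2.857
vertex -0.633 0.645 3.511
vertex -0.789 1.093 2.723
endloop
endfacet
facet normal 0.313 0.843 -0.438
outer loop
vertex -0.031 0.881 2.857
vertex -0.789 1.093 2.723
vertex -0.447 1.655 4.049
endloop
endfacet
facet normal -0.162 -0.871 -0.463
outer loop
vertex -0.789 1.093 2.723
vertex -0.633 0.645 3.511
vertex -1.43 0.968 3.182
endloop
endfacet
facet normal -0.372 0.885 -0.279
outer loop
vertex -0.789 1.093 2.723
vertex -1.43 0.968 3.182
vertex -0.447 1.655 4.049
endloop
endfacet
facet normal -0.161 -0.871 -0.464
outer loop
vertex -1.43 0.968 3.182
vertex -0.633 0.645 3.511
vertex -1.471 0.599 3.888
endloop
endfacet
facet normal -0.708 0.642 0.294
outer loop
vertex -1.43 0.968 3.182
vertex -1.471 0.599 3.888
vertex -0.447 1.655 4.049
endloop
endfacet
facet normal -0.161 -0.871 -0.464
outer loop
vertex -1.471 0.599 3.888
vertex -0.633 0.645 3.511
vertex -0.882 0.265 4.311
endloop
endfacet
facet normal -0.440 0.297 0.847
outer loop
vertex -1.471 0.599 3.888
vertex -0.882 0.265 4.311
vertex -0.447 1.655 4.049
endloop
endfacet
facet normal -0.162 -0.871 -0.464
outer loop
vertex -0.882 0.265 4.311
vertex -0.633 0.645 3.511
vertex -0.106 0.217 4.131
endloop
endfacet
facet normal 0.231 0.110 0.967
outer loop
vertex -0.882 0.265 4.311
vertex -0.106 0.217 4.131
vertex -0.447 1.655 4.049
endloop
endfacet
facet normal -0.162 -0.871 -0.464
outer loop
vertex -0.106 0.217 4.131
vertex -0.633 0.645 3.511
vertex 0.273 0.491 3.484
endloop
endfacet
facet normal 0.798 0.221 0.561
outer loop
vertex -0.106 0.217 4.131
vertex 0.273 0.491 3.484
vertex -0.447 1.655 4.049
endloop
endfacet
facet normal -0.162 -0.871 -0.463
outer loop
vertex 0.273 0.491 3.484
vertex -0.633 0.645 3.511
vertex -0.031 0.881 2.857
endloop
endfacet
facet normal 0.834 0.547 -0.064
outer loop
vertex 0.273 0.491 3.484
vertex -0.031 0.881 2.857
vertex -0.447 1.655 4.049
endloop
endfacet
facet normal -0.707 0.447 0.547
outer loop
vertex -2.008 -3.684 -2.217
vertex -1.4 -3.563 -1.53
vertex -1.495 -2.914 -2.183
endloop
endfacet
facet normal -0.820 0.553 -0.149
outer loop
vertex -2.008 -3.684 -2.217
vertex -1.495 -2.914 -2.183
vertex -1.636 -3.341 -2.992
endloop
endfacet
facet normal -0.883 -0.085 -0.462
outer loop
vertex -2.008 -3.684 -2.217
vertex -1.636 -3.341 -2.992
vertex -1.628 -4.254 -2.839
endloop
endfacet
facet normal -0.810 -0.586 0.042
outer loop
vertex -2.008 -3.684 -2.217
vertex -1.628 -4.254 -2.839
vertex -1.482 -4.391 -1.935
endloop
endfacet
facet normal -0.701 -0.256 0.666
outer loop
vertex -2.008 -3.684 -2.217
vertex -1.482 -4.391 -1.935
vertex -1.4 -3.563 -1.53
endloop
endfacet
facet normal -0.243 0.875 -0.419
outer loop
vertex -1.636 -3.341 -2.992
vertex -1.495 -2.914 -2.183
vertex -0.798 -3.009 -2.785
endloop
endfacet
facet normal -0.060 0.704 0.708
outer loop
vertex -1.495 -2.914 -2.183
vertex -1.4 -3.563 -1.53
vertex -0.652 -3.146 -1.881
endloop
endfacet
facet normal -0.050 -0.435 0.899
outer loop
vertex -1.4 -3.563 -1.53
vertex -1.482 -4.391 -1.935
vertex -0.644 -4.059 -1.728
endloop
endfacet
facet normal -0.227 -0.968 -0.110
outer loop
vertex -1.482 -4.391 -1.935
vertex -1.628 -4.254 -2.839
vertex -0.785 -4.486 -2.537
endloop
endfacet
facet normal -0.346 -0.158 -0.925
outer loop
vertex -1.628 -4.254 -2.839
vertex -1.636 -3.341 -2.992
vertex -0.88 -3.837 -3.19
endloop
endfacet
facet normal 0.810 0.586 -0.042
outer loop
vertex -0.272 -3.716 -2.503
vertex -0.798 -3.009 -2.785
vertex -0.652 -3.146 -1.881
endloop
endfacet
facet normal 0.883 0.085 0.462
outer loop
vertex -0.272 -3.716 -2.503
vertex -0.652 -3.146 -1.881
vertex -0.644 -4.059 -1.728
endloop
endfacet
facet normal 0.820 -0.553 0.149
outer loop
vertex -0.272 -3.716 -2.503
vertex -0.644 -4.059 -1.728
vertex -0.785 -4.486 -2.537
endloop
endfacet
facet normal 0.707 -0.447 -0.547
outer loop
vertex -0.272 -3.716 -2.503
vertex -0.785 -4.486 -2.537
vertex -0.88 -3.837 -3.19
endloop
endfacet
facet normal 0.701 0.256 -0.666
outer loop
vertex -0.272 -3.716 -2.503
vertex -0.88 -3.837 -3.19
vertex -0.798 -3.009 -2.785
endloop
endfacet
facet normal 0.227 0.968 0.110
outer loop
vertex -0.652 -3.146 -1.881
vertex -0.798 -3.009 -2.785
vertex -1.495 -2.914 -2.183
endloop
endfacet
facet normal 0.346 0.158 0.925
outer loop
vertex -0.644 -4.059 -1.728
vertex -0.652 -3.146 -1.881
vertex -1.4 -3.563 -1.53
endloop
endfacet
facet normal 0.243 -0.875 0.419
outer loop
vertex -0.785 -4.486 -2.537
vertex -0.644 -4.059 -1.728
vertex -1.482 -4.391 -1.935
endloop
endfacet
facet normal 0.060 -0.704 -0.708
outer loop
vertex -0.88 -3.837 -3.19
vertex -0.785 -4.486 -2.537
vertex -1.628 -4.254 -2.839
endloop
endfacet
facet normal 0.050 0.435 -0.899
outer loop
vertex -0.798 -3.009 -2.785
vertex -0.88 -3.837 -3.19
vertex -1.636 -3.341 -2.992
endloop
endfacet

endsolid


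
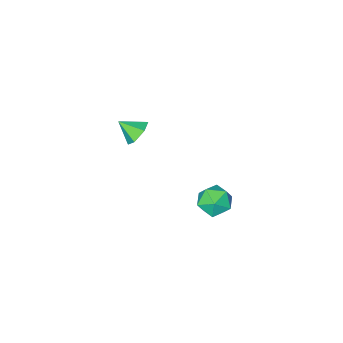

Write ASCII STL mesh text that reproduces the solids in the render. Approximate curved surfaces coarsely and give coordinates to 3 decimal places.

solid 
facet normal -0.126 0.810 0.573
outer loop
vertex -0.775 4.693 -0.25
vertex -0.915 4.218 0.391
vertex -0.16 4.456 0.221
endloop
endfacet
facet normal 0.332 0.942 0.041
outer loop
vertex -0.775 4.693 -0.25
vertex -0.16 4.456 0.221
vertex -0.075 4.461 -0.584
endloop
endfacet
facet normal -0.004 0.818 -0.576
outer loop
vertex -0.775 4.693 -0.25
vertex -0.075 4.461 -0.584
vertex -0.777 4.227 -0.912
endloop
endfacet
facet normal -0.670 0.608 -0.426
outer loop
vertex -0.775 4.693 -0.25
vertex -0.777 4.227 -0.912
vertex -1.297 4.077 -0.309
endloop
endfacet
facet normal -0.745 0.604 0.285
outer loop
vertex -0.775 4.693 -0.25
vertex -1.297 4.077 -0.309
vertex -0.915 4.218 0.391
endloop
endfacet
facet normal 0.873 0.479 0.095
outer loop
vertex -0.075 4.461 -0.584
vertex -0.16 4.456 0.221
vertex 0.217 3.843 -0.151
endloop
endfacet
facet normal 0.132 0.265 0.955
outer loop
vertex -0.16 4.456 0.221
vertex -0.915 4.218 0.391
vertex -0.303 3.693 0.452
endloop
endfacet
facet normal -0.870 -0.069 0.489
outer loop
vertex -0.915 4.218 0.391
vertex -1.297 4.077 -0.309
vertex -1.005 3.459 0.124
endloop
endfacet
facet normal -0.749 -0.060 -0.660
outer loop
vertex -1.297 4.077 -0.309
vertex -0.777 4.227 -0.912
vertex -0.92 3.464 -0.681
endloop
endfacet
facet normal 0.329 0.278 -0.902
outer loop
vertex -0.777 4.227 -0.912
vertex -0.075 4.461 -0.584
vertex -0.165 3.702 -0.851
endloop
endfacet
facet normal 0.670 -0.608 0.426
outer loop
vertex -0.305 3.227 -0.21
vertex 0.217 3.843 -0.151
vertex -0.303 3.693 0.452
endloop
endfacet
facet normal 0.004 -0.818 0.576
outer loop
vertex -0.305 3.227 -0.21
vertex -0.303 3.693 0.452
vertex -1.005 3.459 0.124
endloop
endfacet
facet normal -0.332 -0.942 -0.041
outer loop
vertex -0.305 3.227 -0.21
vertex -1.005 3.459 0.124
vertex -0.92 3.464 -0.681
endloop
endfacet
facet normal 0.126 -0.810 -0.573
outer loop
vertex -0.305 3.227 -0.21
vertex -0.92 3.464 -0.681
vertex -0.165 3.702 -0.851
endloop
endfacet
facet normal 0.745 -0.604 -0.285
outer loop
vertex -0.305 3.227 -0.21
vertex -0.165 3.702 -0.851
vertex 0.217 3.843 -0.151
endloop
endfacet
facet normal 0.749 0.060 0.660
outer loop
vertex -0.303 3.693 0.452
vertex 0.217 3.843 -0.151
vertex -0.16 4.456 0.221
endloop
endfacet
facet normal -0.329 -0.278 0.902
outer loop
vertex -1.005 3.459 0.124
vertex -0.303 3.693 0.452
vertex -0.915 4.218 0.391
endloop
endfacet
facet normal -0.873 -0.479 -0.095
outer loop
vertex -0.92 3.464 -0.681
vertex -1.005 3.459 0.124
vertex -1.297 4.077 -0.309
endloop
endfacet
facet normal -0.132 -0.265 -0.955
outer loop
vertex -0.165 3.702 -0.851
vertex -0.92 3.464 -0.681
vertex -0.777 4.227 -0.912
endloop
endfacet
facet normal 0.870 0.069 -0.489
outer loop
vertex 0.217 3.843 -0.151
vertex -0.165 3.702 -0.851
vertex -0.075 4.461 -0.584
endloop
endfacet
facet normal -0.519 0.644 -0.563
outer loop
vertex -0.015 -1.359 -0.65
vertex -0.535 -1.382 -0.197
vertex -0.033 -0.914 -0.124
endloop
endfacet
facet normal 1.000 0.029 0.010
outer loop
vertex -0.015 -1.359 -0.65
vertex -0.033 -0.914 -0.124
vertex -0.005 -2.038 0.377
endloop
endfacet
facet normal -0.518 0.644 -0.563
outer loop
vertex -0.033 -0.914 -0.124
vertex -0.535 -1.382 -0.197
vertex -0.552 -0.936 0.329
endloop
endfacet
facet normal 0.612 0.335 0.717
outer loop
vertex -0.033 -0.914 -0.124
vertex -0.552 -0.936 0.329
vertex -0.005 -2.038 0.377
endloop
endfacet
facet normal -0.518 0.644 -0.563
outer loop
vertex -0.552 -0.936 0.329
vertex -0.535 -1.382 -0.197
vertex -1.054 -1.404 0.256
endloop
endfacet
facet normal -0.126 -0.019 0.992
outer loop
vertex -0.552 -0.936 0.329
vertex -1.054 -1.404 0.256
vertex -0.005 -2.038 0.377
endloop
endfacet
facet normal -0.519 0.643 -0.563
outer loop
vertex -1.054 -1.404 0.256
vertex -0.535 -1.382 -0.197
vertex -1.036 -1.85 -0.27
endloop
endfacet
facet normal -0.475 -0.679 0.560
outer loop
vertex -1.054 -1.404 0.256
vertex -1.036 -1.85 -0.27
vertex -0.005 -2.038 0.377
endloop
endfacet
facet normal -0.519 0.644 -0.562
outer loop
vertex -1.036 -1.85 -0.27
vertex -0.535 -1.382 -0.197
vertex -0.517 -1.827 -0.723
endloop
endfacet
facet normal -0.086 -0.985 -0.149
outer loop
vertex -1.036 -1.85 -0.27
vertex -0.517 -1.827 -0.723
vertex -0.005 -2.038 0.377
endloop
endfacet
facet normal -0.519 0.644 -0.563
outer loop
vertex -0.517 -1.827 -0.723
vertex -0.535 -1.382 -0.197
vertex -0.015 -1.359 -0.65
endloop
endfacet
facet normal 0.650 -0.631 -0.424
outer loop
vertex -0.517 -1.827 -0.723
vertex -0.015 -1.359 -0.65
vertex -0.005 -2.038 0.377
endloop
endfacet

endsolid


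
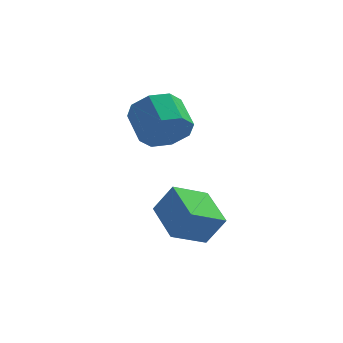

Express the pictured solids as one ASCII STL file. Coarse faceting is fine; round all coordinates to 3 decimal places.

solid 
facet normal 0.328 -0.834 -0.444
outer loop
vertex -0.752 2.256 2.73
vertex -1.326 2.489 1.869
vertex -0.34 2.704 2.193
endloop
endfacet
facet normal 0.797 -0.008 0.604
outer loop
vertex -0.752 2.256 2.73
vertex -0.34 2.704 2.193
vertex -1.241 3.499 3.391
endloop
endfacet
facet normal 0.796 -0.010 0.605
outer loop
vertex -1.241 3.499 3.391
vertex -0.34 2.704 2.193
vertex -0.828 3.946 2.855
endloop
endfacet
facet normal -0.328 0.834 0.443
outer loop
vertex -1.241 3.499 3.391
vertex -0.828 3.946 2.855
vertex -1.814 3.731 2.531
endloop
endfacet
facet normal 0.328 -0.834 -0.444
outer loop
vertex -0.34 2.704 2.193
vertex -1.326 2.489 1.869
vertex -0.505 3.026 1.467
endloop
endfacet
facet normal 0.923 0.384 -0.040
outer loop
vertex -0.34 2.704 2.193
vertex -0.505 3.026 1.467
vertex -0.828 3.946 2.855
endloop
endfacet
facet normal 0.922 0.385 -0.040
outer loop
vertex -0.828 3.946 2.855
vertex -0.505 3.026 1.467
vertex -0.994 4.268 2.129
endloop
endfacet
facet normal -0.328 0.834 0.445
outer loop
vertex -0.828 3.946 2.855
vertex -0.994 4.268 2.129
vertex -1.814 3.731 2.531
endloop
endfacet
facet normal 0.328 -0.834 -0.444
outer loop
vertex -0.505 3.026 1.467
vertex -1.326 2.489 1.869
vertex -1.151 3.033 0.976
endloop
endfacet
facet normal 0.508 0.552 -0.661
outer loop
vertex -0.505 3.026 1.467
vertex -1.151 3.033 0.976
vertex -0.994 4.268 2.129
endloop
endfacet
facet normal 0.508 0.552 -0.661
outer loop
vertex -0.994 4.268 2.129
vertex -1.151 3.033 0.976
vertex -1.64 4.275 1.638
endloop
endfacet
facet normal -0.328 0.834 0.444
outer loop
vertex -0.994 4.268 2.129
vertex -1.64 4.275 1.638
vertex -1.814 3.731 2.531
endloop
endfacet
facet normal 0.328 -0.834 -0.444
outer loop
vertex -1.151 3.033 0.976
vertex -1.326 2.489 1.869
vertex -1.899 2.721 1.009
endloop
endfacet
facet normal -0.205 0.396 -0.895
outer loop
vertex -1.151 3.033 0.976
vertex -1.899 2.721 1.009
vertex -1.64 4.275 1.638
endloop
endfacet
facet normal -0.203 0.396 -0.895
outer loop
vertex -1.64 4.275 1.638
vertex -1.899 2.721 1.009
vertex -2.388 3.964 1.67
endloop
endfacet
facet normal -0.328 0.834 0.444
outer loop
vertex -1.64 4.275 1.638
vertex -2.388 3.964 1.67
vertex -1.814 3.731 2.531
endloop
endfacet
facet normal 0.328 -0.834 -0.443
outer loop
vertex -1.899 2.721 1.009
vertex -1.326 2.489 1.869
vertex -2.312 2.274 1.545
endloop
endfacet
facet normal -0.796 0.009 -0.606
outer loop
vertex -1.899 2.721 1.009
vertex -2.312 2.274 1.545
vertex -2.388 3.964 1.67
endloop
endfacet
facet normal -0.797 0.009 -0.604
outer loop
vertex -2.388 3.964 1.67
vertex -2.312 2.274 1.545
vertex -2.8 3.516 2.207
endloop
endfacet
facet normal -0.328 0.834 0.444
outer loop
vertex -2.388 3.964 1.67
vertex -2.8 3.516 2.207
vertex -1.814 3.731 2.531
endloop
endfacet
facet normal 0.328 -0.834 -0.445
outer loop
vertex -2.312 2.274 1.545
vertex -1.326 2.489 1.869
vertex -2.146 1.952 2.271
endloop
endfacet
facet normal -0.922 -0.384 0.041
outer loop
vertex -2.312 2.274 1.545
vertex -2.146 1.952 2.271
vertex -2.8 3.516 2.207
endloop
endfacet
facet normal -0.922 -0.384 0.039
outer loop
vertex -2.8 3.516 2.207
vertex -2.146 1.952 2.271
vertex -2.635 3.194 2.933
endloop
endfacet
facet normal -0.328 0.834 0.444
outer loop
vertex -2.8 3.516 2.207
vertex -2.635 3.194 2.933
vertex -1.814 3.731 2.531
endloop
endfacet
facet normal 0.328 -0.834 -0.444
outer loop
vertex -2.146 1.952 2.271
vertex -1.326 2.489 1.869
vertex -1.5 1.945 2.762
endloop
endfacet
facet normal -0.508 -0.552 0.661
outer loop
vertex -2.146 1.952 2.271
vertex -1.5 1.945 2.762
vertex -2.635 3.194 2.933
endloop
endfacet
facet normal -0.508 -0.552 0.661
outer loop
vertex -2.635 3.194 2.933
vertex -1.5 1.945 2.762
vertex -1.989 3.187 3.424
endloop
endfacet
facet normal -0.328 0.834 0.444
outer loop
vertex -2.635 3.194 2.933
vertex -1.989 3.187 3.424
vertex -1.814 3.731 2.531
endloop
endfacet
facet normal 0.328 -0.834 -0.444
outer loop
vertex -1.5 1.945 2.762
vertex -1.326 2.489 1.869
vertex -0.752 2.256 2.73
endloop
endfacet
facet normal 0.203 -0.397 0.895
outer loop
vertex -1.5 1.945 2.762
vertex -0.752 2.256 2.73
vertex -1.989 3.187 3.424
endloop
endfacet
facet normal 0.205 -0.396 0.895
outer loop
vertex -1.989 3.187 3.424
vertex -0.752 2.256 2.73
vertex -1.241 3.499 3.391
endloop
endfacet
facet normal -0.328 0.834 0.444
outer loop
vertex -1.989 3.187 3.424
vertex -1.241 3.499 3.391
vertex -1.814 3.731 2.531
endloop
endfacet
facet normal -0.518 0.037 -0.855
outer loop
vertex -1.128 -0.383 -1.915
vertex -1.801 1.273 -1.436
vertex 0.126 0.338 -2.644
endloop
endfacet
facet normal 0.364 -0.895 -0.259
outer loop
vertex 0.841 0.287 -1.464
vertex -1.128 -0.383 -1.915
vertex 0.126 0.338 -2.644
endloop
endfacet
facet normal -0.518 0.037 -0.855
outer loop
vertex 0.126 0.338 -2.644
vertex -1.801 1.273 -1.436
vertex -0.546 1.993 -2.165
endloop
endfacet
facet normal 0.774 0.445 -0.450
outer loop
vertex -0.546 1.993 -2.165
vertex 0.841 0.287 -1.464
vertex 0.126 0.338 -2.644
endloop
endfacet
facet normal -0.774 -0.445 0.450
outer loop
vertex -1.128 -0.383 -1.915
vertex -1.086 1.222 -0.256
vertex -1.801 1.273 -1.436
endloop
endfacet
facet normal 0.364 -0.895 -0.258
outer loop
vertex -0.414 -0.433 -0.735
vertex -1.128 -0.383 -1.915
vertex 0.841 0.287 -1.464
endloop
endfacet
facet normal -0.775 -0.445 0.450
outer loop
vertex -0.414 -0.433 -0.735
vertex -1.086 1.222 -0.256
vertex -1.128 -0.383 -1.915
endloop
endfacet
facet normal -0.363 0.895 0.259
outer loop
vertex -1.801 1.273 -1.436
vertex -1.086 1.222 -0.256
vertex -0.546 1.993 -2.165
endloop
endfacet
facet normal 0.774 0.445 -0.450
outer loop
vertex 0.168 1.943 -0.985
vertex 0.841 0.287 -1.464
vertex -0.546 1.993 -2.165
endloop
endfacet
facet normal -0.364 0.895 0.258
outer loop
vertex -0.546 1.993 -2.165
vertex -1.086 1.222 -0.256
vertex 0.168 1.943 -0.985
endloop
endfacet
facet normal 0.518 -0.037 0.855
outer loop
vertex 0.168 1.943 -0.985
vertex -0.414 -0.433 -0.735
vertex 0.841 0.287 -1.464
endloop
endfacet
facet normal 0.518 -0.037 0.855
outer loop
vertex -1.086 1.222 -0.256
vertex -0.414 -0.433 -0.735
vertex 0.168 1.943 -0.985
endloop
endfacet

endsolid


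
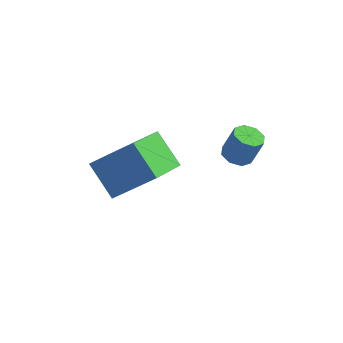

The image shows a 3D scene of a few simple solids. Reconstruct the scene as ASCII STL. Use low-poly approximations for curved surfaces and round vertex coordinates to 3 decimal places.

solid 
facet normal -0.664 0.358 0.656
outer loop
vertex 0.634 -4.087 2.827
vertex 0.787 -2.399 2.061
vertex -0.718 -4.487 1.676
endloop
endfacet
facet normal -0.083 -0.907 0.412
outer loop
vertex 0.273 -5.021 0.699
vertex 0.634 -4.087 2.827
vertex -0.718 -4.487 1.676
endloop
endfacet
facet normal -0.665 0.358 0.655
outer loop
vertex -0.718 -4.487 1.676
vertex 0.787 -2.399 2.061
vertex -0.564 -2.799 0.909
endloop
endfacet
facet normal -0.742 -0.220 -0.633
outer loop
vertex -0.564 -2.799 0.909
vertex 0.273 -5.021 0.699
vertex -0.718 -4.487 1.676
endloop
endfacet
facet normal 0.742 0.220 0.633
outer loop
vertex 0.634 -4.087 2.827
vertex 1.778 -2.933 1.084
vertex 0.787 -2.399 2.061
endloop
endfacet
facet normal -0.083 -0.907 0.412
outer loop
vertex 1.624 -4.621 1.851
vertex 0.634 -4.087 2.827
vertex 0.273 -5.021 0.699
endloop
endfacet
facet normal 0.742 0.220 0.633
outer loop
vertex 1.624 -4.621 1.851
vertex 1.778 -2.933 1.084
vertex 0.634 -4.087 2.827
endloop
endfacet
facet normal 0.083 0.907 -0.412
outer loop
vertex 0.787 -2.399 2.061
vertex 1.778 -2.933 1.084
vertex -0.564 -2.799 0.909
endloop
endfacet
facet normal -0.742 -0.220 -0.633
outer loop
vertex 0.426 -3.333 -0.067
vertex 0.273 -5.021 0.699
vertex -0.564 -2.799 0.909
endloop
endfacet
facet normal 0.083 0.907 -0.412
outer loop
vertex -0.564 -2.799 0.909
vertex 1.778 -2.933 1.084
vertex 0.426 -3.333 -0.067
endloop
endfacet
facet normal 0.665 -0.358 -0.656
outer loop
vertex 0.426 -3.333 -0.067
vertex 1.624 -4.621 1.851
vertex 0.273 -5.021 0.699
endloop
endfacet
facet normal 0.664 -0.359 -0.656
outer loop
vertex 1.778 -2.933 1.084
vertex 1.624 -4.621 1.851
vertex 0.426 -3.333 -0.067
endloop
endfacet
facet normal -0.337 -0.094 -0.937
outer loop
vertex 4.204 -3.101 2.149
vertex 3.698 -3.032 2.324
vertex 4.09 -2.704 2.15
endloop
endfacet
facet normal 0.900 0.259 -0.350
outer loop
vertex 4.204 -3.101 2.149
vertex 4.09 -2.704 2.15
vertex 4.568 -2.998 3.161
endloop
endfacet
facet normal 0.900 0.258 -0.350
outer loop
vertex 4.568 -2.998 3.161
vertex 4.09 -2.704 2.15
vertex 4.454 -2.601 3.161
endloop
endfacet
facet normal 0.337 0.097 0.936
outer loop
vertex 4.568 -2.998 3.161
vertex 4.454 -2.601 3.161
vertex 4.062 -2.928 3.336
endloop
endfacet
facet normal -0.336 -0.096 -0.937
outer loop
vertex 4.09 -2.704 2.15
vertex 3.698 -3.032 2.324
vertex 3.747 -2.499 2.252
endloop
endfacet
facet normal 0.442 0.862 -0.247
outer loop
vertex 4.09 -2.704 2.15
vertex 3.747 -2.499 2.252
vertex 4.454 -2.601 3.161
endloop
endfacet
facet normal 0.443 0.862 -0.248
outer loop
vertex 4.454 -2.601 3.161
vertex 3.747 -2.499 2.252
vertex 4.111 -2.395 3.264
endloop
endfacet
facet normal 0.338 0.095 0.936
outer loop
vertex 4.454 -2.601 3.161
vertex 4.111 -2.395 3.264
vertex 4.062 -2.928 3.336
endloop
endfacet
facet normal -0.338 -0.095 -0.936
outer loop
vertex 3.747 -2.499 2.252
vertex 3.698 -3.032 2.324
vertex 3.375 -2.605 2.397
endloop
endfacet
facet normal -0.274 0.962 -0.000
outer loop
vertex 3.747 -2.499 2.252
vertex 3.375 -2.605 2.397
vertex 4.111 -2.395 3.264
endloop
endfacet
facet normal -0.276 0.961 0.001
outer loop
vertex 4.111 -2.395 3.264
vertex 3.375 -2.605 2.397
vertex 3.739 -2.502 3.409
endloop
endfacet
facet normal 0.338 0.095 0.936
outer loop
vertex 4.111 -2.395 3.264
vertex 3.739 -2.502 3.409
vertex 4.062 -2.928 3.336
endloop
endfacet
facet normal -0.337 -0.095 -0.937
outer loop
vertex 3.375 -2.605 2.397
vertex 3.698 -3.032 2.324
vertex 3.192 -2.962 2.499
endloop
endfacet
facet normal -0.831 0.497 0.248
outer loop
vertex 3.375 -2.605 2.397
vertex 3.192 -2.962 2.499
vertex 3.739 -2.502 3.409
endloop
endfacet
facet normal -0.831 0.497 0.248
outer loop
vertex 3.739 -2.502 3.409
vertex 3.192 -2.962 2.499
vertex 3.556 -2.859 3.511
endloop
endfacet
facet normal 0.337 0.095 0.937
outer loop
vertex 3.739 -2.502 3.409
vertex 3.556 -2.859 3.511
vertex 4.062 -2.928 3.336
endloop
endfacet
facet normal -0.337 -0.097 -0.936
outer loop
vertex 3.192 -2.962 2.499
vertex 3.698 -3.032 2.324
vertex 3.306 -3.359 2.499
endloop
endfacet
facet normal -0.900 -0.259 0.350
outer loop
vertex 3.192 -2.962 2.499
vertex 3.306 -3.359 2.499
vertex 3.556 -2.859 3.511
endloop
endfacet
facet normal -0.900 -0.259 0.350
outer loop
vertex 3.556 -2.859 3.511
vertex 3.306 -3.359 2.499
vertex 3.67 -3.256 3.51
endloop
endfacet
facet normal 0.337 0.094 0.937
outer loop
vertex 3.556 -2.859 3.511
vertex 3.67 -3.256 3.51
vertex 4.062 -2.928 3.336
endloop
endfacet
facet normal -0.338 -0.095 -0.936
outer loop
vertex 3.306 -3.359 2.499
vertex 3.698 -3.032 2.324
vertex 3.649 -3.565 2.396
endloop
endfacet
facet normal -0.443 -0.862 0.247
outer loop
vertex 3.306 -3.359 2.499
vertex 3.649 -3.565 2.396
vertex 3.67 -3.256 3.51
endloop
endfacet
facet normal -0.442 -0.862 0.248
outer loop
vertex 3.67 -3.256 3.51
vertex 3.649 -3.565 2.396
vertex 4.013 -3.461 3.408
endloop
endfacet
facet normal 0.336 0.096 0.937
outer loop
vertex 3.67 -3.256 3.51
vertex 4.013 -3.461 3.408
vertex 4.062 -2.928 3.336
endloop
endfacet
facet normal -0.338 -0.095 -0.936
outer loop
vertex 3.649 -3.565 2.396
vertex 3.698 -3.032 2.324
vertex 4.021 -3.458 2.251
endloop
endfacet
facet normal 0.276 -0.961 -0.001
outer loop
vertex 3.649 -3.565 2.396
vertex 4.021 -3.458 2.251
vertex 4.013 -3.461 3.408
endloop
endfacet
facet normal 0.274 -0.962 -0.001
outer loop
vertex 4.013 -3.461 3.408
vertex 4.021 -3.458 2.251
vertex 4.385 -3.355 3.263
endloop
endfacet
facet normal 0.338 0.095 0.936
outer loop
vertex 4.013 -3.461 3.408
vertex 4.385 -3.355 3.263
vertex 4.062 -2.928 3.336
endloop
endfacet
facet normal -0.337 -0.095 -0.937
outer loop
vertex 4.021 -3.458 2.251
vertex 3.698 -3.032 2.324
vertex 4.204 -3.101 2.149
endloop
endfacet
facet normal 0.831 -0.497 -0.248
outer loop
vertex 4.021 -3.458 2.251
vertex 4.204 -3.101 2.149
vertex 4.385 -3.355 3.263
endloop
endfacet
facet normal 0.831 -0.497 -0.248
outer loop
vertex 4.385 -3.355 3.263
vertex 4.204 -3.101 2.149
vertex 4.568 -2.998 3.161
endloop
endfacet
facet normal 0.337 0.095 0.937
outer loop
vertex 4.385 -3.355 3.263
vertex 4.568 -2.998 3.161
vertex 4.062 -2.928 3.336
endloop
endfacet

endsolid


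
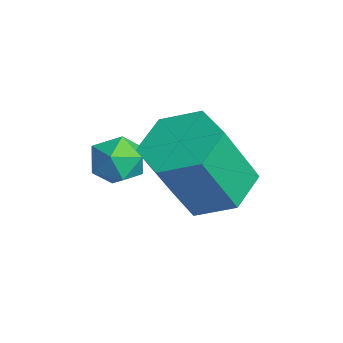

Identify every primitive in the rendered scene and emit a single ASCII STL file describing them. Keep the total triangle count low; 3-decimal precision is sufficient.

solid 
facet normal -0.109 0.450 -0.886
outer loop
vertex -0.815 1.098 -2.078
vertex -1.786 0.976 -2.02
vertex -1.372 1.788 -1.659
endloop
endfacet
facet normal 0.816 0.550 0.178
outer loop
vertex -0.815 1.098 -2.078
vertex -1.372 1.788 -1.659
vertex -0.603 0.226 -0.358
endloop
endfacet
facet normal 0.815 0.550 0.179
outer loop
vertex -0.603 0.226 -0.358
vertex -1.372 1.788 -1.659
vertex -1.16 0.915 0.061
endloop
endfacet
facet normal 0.110 -0.450 0.886
outer loop
vertex -0.603 0.226 -0.358
vertex -1.16 0.915 0.061
vertex -1.574 0.104 -0.3
endloop
endfacet
facet normal -0.110 0.450 -0.886
outer loop
vertex -1.372 1.788 -1.659
vertex -1.786 0.976 -2.02
vertex -2.342 1.666 -1.601
endloop
endfacet
facet normal -0.084 0.884 0.459
outer loop
vertex -1.372 1.788 -1.659
vertex -2.342 1.666 -1.601
vertex -1.16 0.915 0.061
endloop
endfacet
facet normal -0.084 0.884 0.459
outer loop
vertex -1.16 0.915 0.061
vertex -2.342 1.666 -1.601
vertex -2.13 0.793 0.118
endloop
endfacet
facet normal 0.109 -0.450 0.886
outer loop
vertex -1.16 0.915 0.061
vertex -2.13 0.793 0.118
vertex -1.574 0.104 -0.3
endloop
endfacet
facet normal -0.109 0.450 -0.886
outer loop
vertex -2.342 1.666 -1.601
vertex -1.786 0.976 -2.02
vertex -2.757 0.854 -1.962
endloop
endfacet
facet normal -0.899 0.335 0.281
outer loop
vertex -2.342 1.666 -1.601
vertex -2.757 0.854 -1.962
vertex -2.13 0.793 0.118
endloop
endfacet
facet normal -0.899 0.335 0.281
outer loop
vertex -2.13 0.793 0.118
vertex -2.757 0.854 -1.962
vertex -2.545 -0.018 -0.242
endloop
endfacet
facet normal 0.109 -0.450 0.887
outer loop
vertex -2.13 0.793 0.118
vertex -2.545 -0.018 -0.242
vertex -1.574 0.104 -0.3
endloop
endfacet
facet normal -0.110 0.450 -0.886
outer loop
vertex -2.757 0.854 -1.962
vertex -1.786 0.976 -2.02
vertex -2.2 0.165 -2.381
endloop
endfacet
facet normal -0.815 -0.551 -0.179
outer loop
vertex -2.757 0.854 -1.962
vertex -2.2 0.165 -2.381
vertex -2.545 -0.018 -0.242
endloop
endfacet
facet normal -0.816 -0.550 -0.179
outer loop
vertex -2.545 -0.018 -0.242
vertex -2.2 0.165 -2.381
vertex -1.988 -0.708 -0.661
endloop
endfacet
facet normal 0.109 -0.450 0.886
outer loop
vertex -2.545 -0.018 -0.242
vertex -1.988 -0.708 -0.661
vertex -1.574 0.104 -0.3
endloop
endfacet
facet normal -0.109 0.450 -0.886
outer loop
vertex -2.2 0.165 -2.381
vertex -1.786 0.976 -2.02
vertex -1.23 0.287 -2.438
endloop
endfacet
facet normal 0.084 -0.884 -0.459
outer loop
vertex -2.2 0.165 -2.381
vertex -1.23 0.287 -2.438
vertex -1.988 -0.708 -0.661
endloop
endfacet
facet normal 0.084 -0.884 -0.459
outer loop
vertex -1.988 -0.708 -0.661
vertex -1.23 0.287 -2.438
vertex -1.018 -0.586 -0.719
endloop
endfacet
facet normal 0.110 -0.450 0.886
outer loop
vertex -1.988 -0.708 -0.661
vertex -1.018 -0.586 -0.719
vertex -1.574 0.104 -0.3
endloop
endfacet
facet normal -0.109 0.450 -0.887
outer loop
vertex -1.23 0.287 -2.438
vertex -1.786 0.976 -2.02
vertex -0.815 1.098 -2.078
endloop
endfacet
facet normal 0.899 -0.335 -0.281
outer loop
vertex -1.23 0.287 -2.438
vertex -0.815 1.098 -2.078
vertex -1.018 -0.586 -0.719
endloop
endfacet
facet normal 0.899 -0.335 -0.281
outer loop
vertex -1.018 -0.586 -0.719
vertex -0.815 1.098 -2.078
vertex -0.603 0.226 -0.358
endloop
endfacet
facet normal 0.109 -0.450 0.886
outer loop
vertex -1.018 -0.586 -0.719
vertex -0.603 0.226 -0.358
vertex -1.574 0.104 -0.3
endloop
endfacet
facet normal -0.937 -0.038 -0.348
outer loop
vertex -2.54 -0.793 -1.427
vertex -2.571 -1.457 -1.271
vertex -2.761 -0.989 -0.811
endloop
endfacet
facet normal -0.787 0.610 -0.088
outer loop
vertex -2.54 -0.793 -1.427
vertex -2.761 -0.989 -0.811
vertex -2.34 -0.454 -0.868
endloop
endfacet
facet normal -0.226 0.867 -0.445
outer loop
vertex -2.54 -0.793 -1.427
vertex -2.34 -0.454 -0.868
vertex -1.89 -0.591 -1.364
endloop
endfacet
facet normal -0.028 0.378 -0.925
outer loop
vertex -2.54 -0.793 -1.427
vertex -1.89 -0.591 -1.364
vertex -2.033 -1.211 -1.613
endloop
endfacet
facet normal -0.467 -0.182 -0.865
outer loop
vertex -2.54 -0.793 -1.427
vertex -2.033 -1.211 -1.613
vertex -2.571 -1.457 -1.271
endloop
endfacet
facet normal -0.599 0.535 0.597
outer loop
vertex -2.34 -0.454 -0.868
vertex -2.761 -0.989 -0.811
vertex -2.247 -0.909 -0.367
endloop
endfacet
facet normal -0.840 -0.514 0.176
outer loop
vertex -2.761 -0.989 -0.811
vertex -2.571 -1.457 -1.271
vertex -2.39 -1.529 -0.616
endloop
endfacet
facet normal -0.080 -0.745 -0.662
outer loop
vertex -2.571 -1.457 -1.271
vertex -2.033 -1.211 -1.613
vertex -1.94 -1.666 -1.112
endloop
endfacet
facet normal 0.631 0.159 -0.759
outer loop
vertex -2.033 -1.211 -1.613
vertex -1.89 -0.591 -1.364
vertex -1.519 -1.131 -1.169
endloop
endfacet
facet normal 0.310 0.951 0.019
outer loop
vertex -1.89 -0.591 -1.364
vertex -2.34 -0.454 -0.868
vertex -1.709 -0.663 -0.709
endloop
endfacet
facet normal 0.028 -0.378 0.925
outer loop
vertex -1.74 -1.327 -0.553
vertex -2.247 -0.909 -0.367
vertex -2.39 -1.529 -0.616
endloop
endfacet
facet normal 0.226 -0.867 0.445
outer loop
vertex -1.74 -1.327 -0.553
vertex -2.39 -1.529 -0.616
vertex -1.94 -1.666 -1.112
endloop
endfacet
facet normal 0.787 -0.610 0.088
outer loop
vertex -1.74 -1.327 -0.553
vertex -1.94 -1.666 -1.112
vertex -1.519 -1.131 -1.169
endloop
endfacet
facet normal 0.937 0.038 0.348
outer loop
vertex -1.74 -1.327 -0.553
vertex -1.519 -1.131 -1.169
vertex -1.709 -0.663 -0.709
endloop
endfacet
facet normal 0.467 0.182 0.865
outer loop
vertex -1.74 -1.327 -0.553
vertex -1.709 -0.663 -0.709
vertex -2.247 -0.909 -0.367
endloop
endfacet
facet normal -0.631 -0.159 0.759
outer loop
vertex -2.39 -1.529 -0.616
vertex -2.247 -0.909 -0.367
vertex -2.761 -0.989 -0.811
endloop
endfacet
facet normal -0.310 -0.951 -0.019
outer loop
vertex -1.94 -1.666 -1.112
vertex -2.39 -1.529 -0.616
vertex -2.571 -1.457 -1.271
endloop
endfacet
facet normal 0.599 -0.535 -0.597
outer loop
vertex -1.519 -1.131 -1.169
vertex -1.94 -1.666 -1.112
vertex -2.033 -1.211 -1.613
endloop
endfacet
facet normal 0.840 0.514 -0.176
outer loop
vertex -1.709 -0.663 -0.709
vertex -1.519 -1.131 -1.169
vertex -1.89 -0.591 -1.364
endloop
endfacet
facet normal 0.080 0.745 0.662
outer loop
vertex -2.247 -0.909 -0.367
vertex -1.709 -0.663 -0.709
vertex -2.34 -0.454 -0.868
endloop
endfacet

endsolid
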